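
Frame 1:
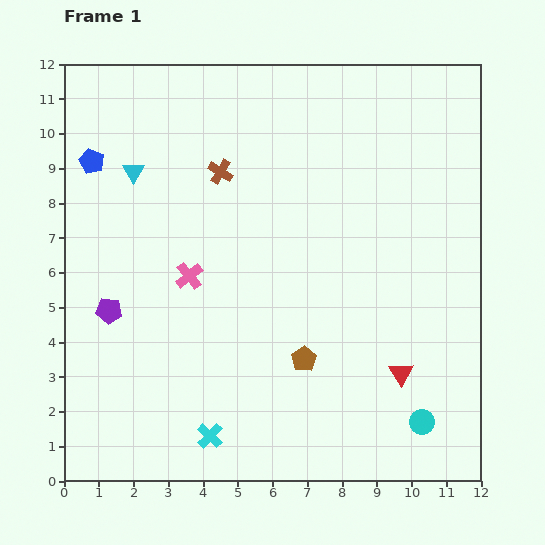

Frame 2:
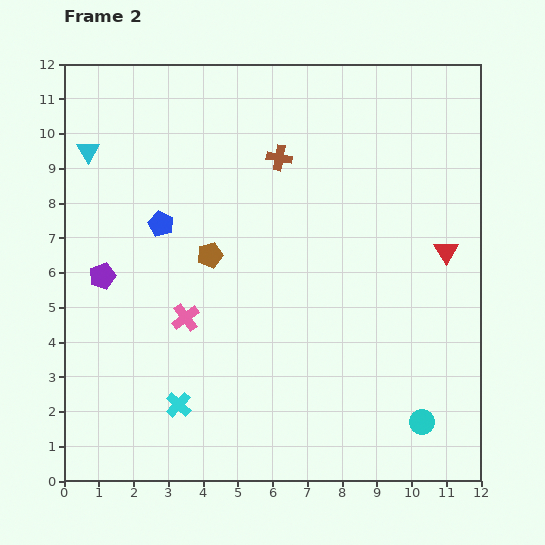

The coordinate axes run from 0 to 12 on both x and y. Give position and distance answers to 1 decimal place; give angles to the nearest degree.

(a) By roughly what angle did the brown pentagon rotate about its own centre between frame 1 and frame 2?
19° clockwise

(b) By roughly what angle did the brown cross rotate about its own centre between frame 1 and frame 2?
21° counter-clockwise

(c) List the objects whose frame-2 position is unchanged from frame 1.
the cyan circle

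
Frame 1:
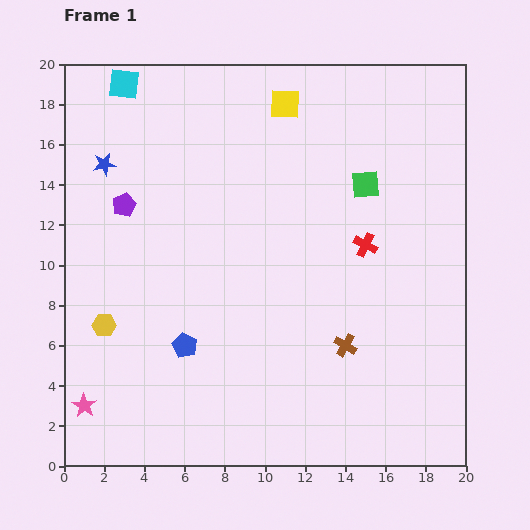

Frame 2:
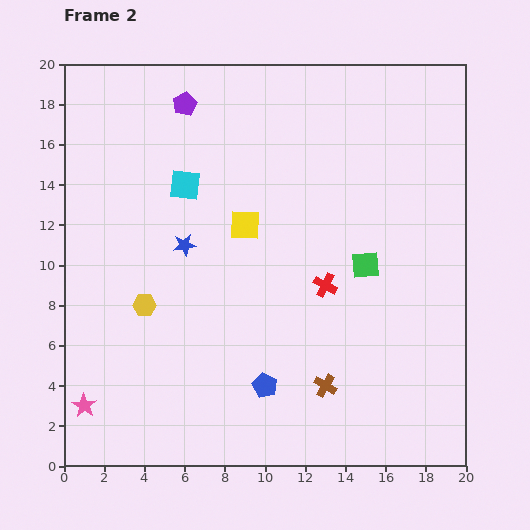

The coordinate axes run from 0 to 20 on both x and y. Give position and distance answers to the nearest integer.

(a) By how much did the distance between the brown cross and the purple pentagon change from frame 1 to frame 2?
+3

Distance in frame 1: 13. Distance in frame 2: 16.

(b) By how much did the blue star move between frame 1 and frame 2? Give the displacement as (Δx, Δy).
(4, -4)

The blue star was at (2, 15) in frame 1 and (6, 11) in frame 2.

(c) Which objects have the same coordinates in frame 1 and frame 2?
the pink star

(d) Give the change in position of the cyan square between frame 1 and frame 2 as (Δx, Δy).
(3, -5)

The cyan square was at (3, 19) in frame 1 and (6, 14) in frame 2.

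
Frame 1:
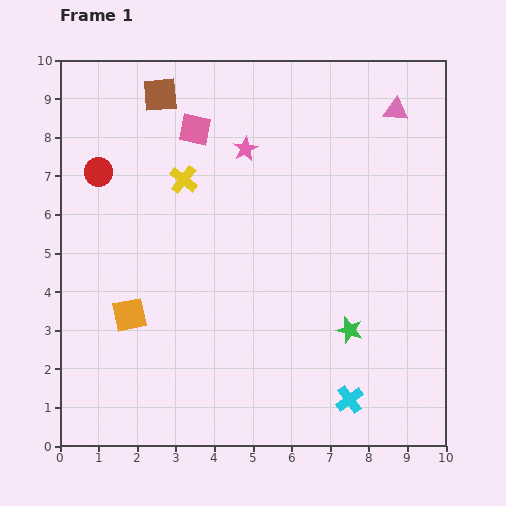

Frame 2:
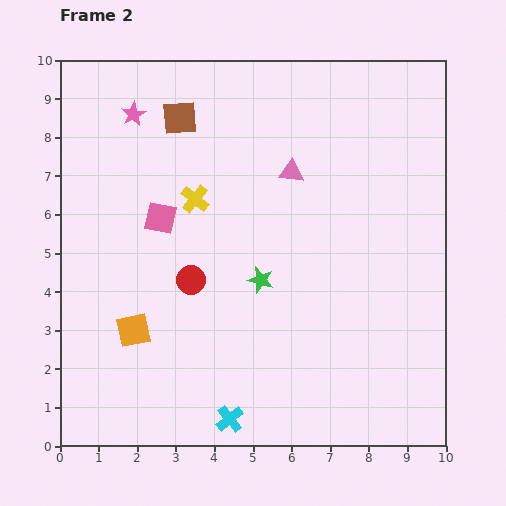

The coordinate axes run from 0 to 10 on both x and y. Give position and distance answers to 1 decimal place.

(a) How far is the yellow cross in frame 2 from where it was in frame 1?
0.6

The yellow cross moved from (3.2, 6.9) to (3.5, 6.4), a distance of √(0.3² + 0.5²) ≈ 0.6.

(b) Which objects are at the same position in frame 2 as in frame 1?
none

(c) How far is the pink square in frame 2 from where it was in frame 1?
2.5

The pink square moved from (3.5, 8.2) to (2.6, 5.9), a distance of √(0.9² + 2.3²) ≈ 2.5.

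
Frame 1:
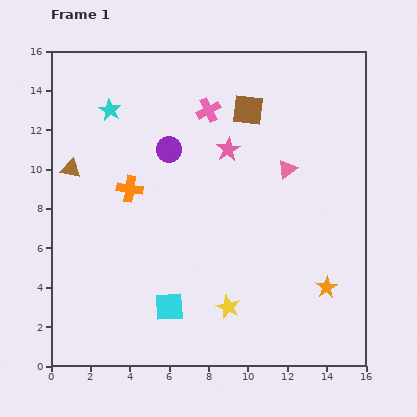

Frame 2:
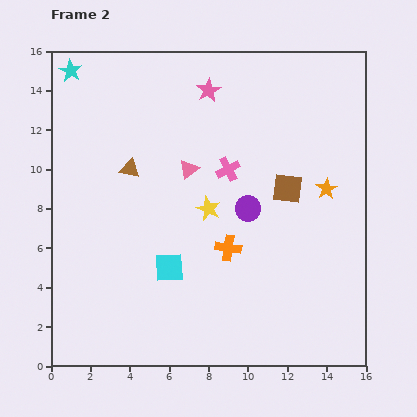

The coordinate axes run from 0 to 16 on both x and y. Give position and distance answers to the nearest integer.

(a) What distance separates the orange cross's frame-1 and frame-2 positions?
6

The orange cross moved from (4, 9) to (9, 6), a distance of √(5² + 3²) ≈ 6.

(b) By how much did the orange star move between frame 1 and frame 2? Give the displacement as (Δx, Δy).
(0, 5)

The orange star was at (14, 4) in frame 1 and (14, 9) in frame 2.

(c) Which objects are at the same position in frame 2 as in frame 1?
none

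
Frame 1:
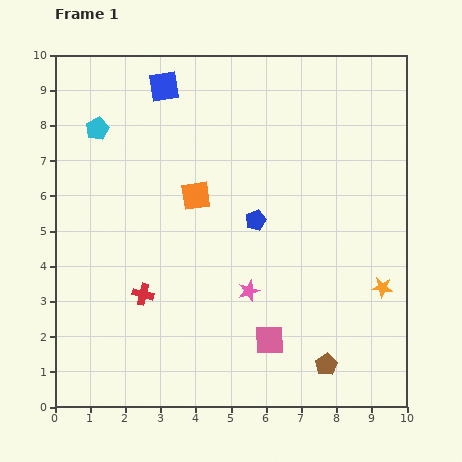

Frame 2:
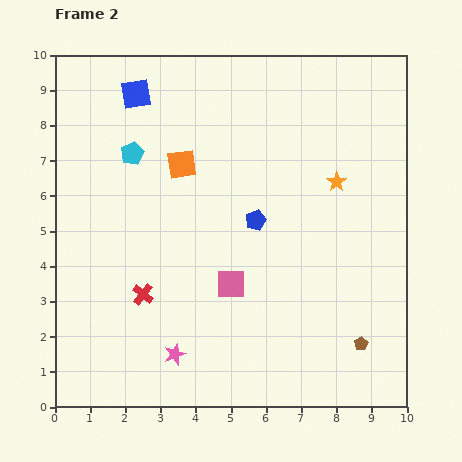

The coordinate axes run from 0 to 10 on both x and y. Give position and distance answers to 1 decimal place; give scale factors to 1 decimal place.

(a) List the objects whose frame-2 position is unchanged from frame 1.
the blue pentagon, the red cross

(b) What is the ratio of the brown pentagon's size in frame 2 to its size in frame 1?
0.6×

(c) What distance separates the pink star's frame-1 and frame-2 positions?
2.8

The pink star moved from (5.5, 3.3) to (3.4, 1.5), a distance of √(2.1² + 1.8²) ≈ 2.8.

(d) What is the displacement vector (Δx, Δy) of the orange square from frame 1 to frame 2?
(-0.4, 0.9)

The orange square was at (4.0, 6.0) in frame 1 and (3.6, 6.9) in frame 2.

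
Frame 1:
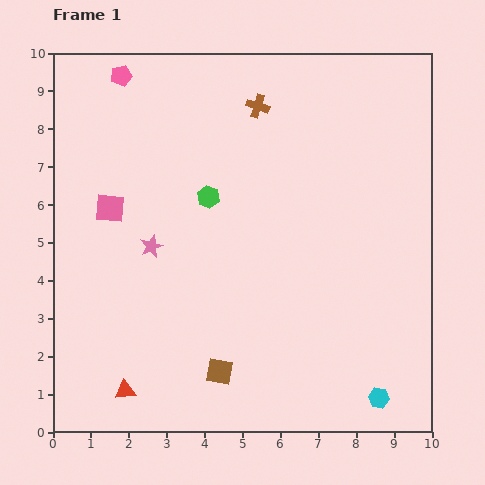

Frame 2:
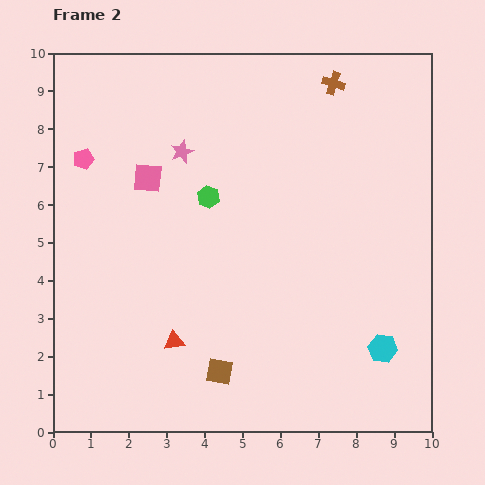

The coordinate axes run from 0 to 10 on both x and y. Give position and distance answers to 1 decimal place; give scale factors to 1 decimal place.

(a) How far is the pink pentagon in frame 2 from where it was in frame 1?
2.4

The pink pentagon moved from (1.8, 9.4) to (0.8, 7.2), a distance of √(1.0² + 2.2²) ≈ 2.4.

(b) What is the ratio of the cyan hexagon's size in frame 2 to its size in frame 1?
1.4×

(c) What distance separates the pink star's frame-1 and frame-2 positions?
2.6

The pink star moved from (2.6, 4.9) to (3.4, 7.4), a distance of √(0.8² + 2.5²) ≈ 2.6.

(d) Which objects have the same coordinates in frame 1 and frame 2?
the brown square, the green hexagon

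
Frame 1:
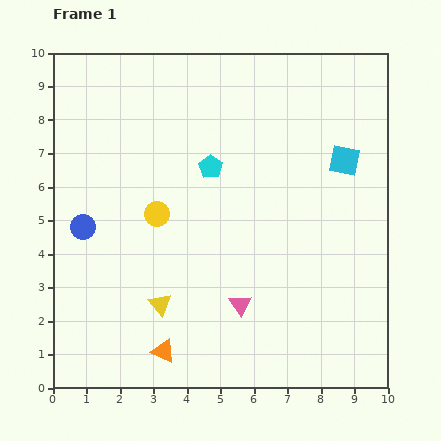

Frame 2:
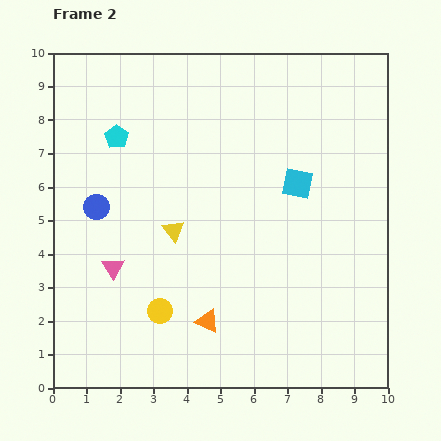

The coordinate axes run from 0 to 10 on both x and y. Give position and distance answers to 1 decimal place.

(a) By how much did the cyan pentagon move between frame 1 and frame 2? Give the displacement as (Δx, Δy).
(-2.8, 0.9)

The cyan pentagon was at (4.7, 6.6) in frame 1 and (1.9, 7.5) in frame 2.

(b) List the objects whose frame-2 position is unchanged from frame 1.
none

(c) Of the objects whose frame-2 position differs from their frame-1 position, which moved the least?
the blue circle

(moved 0.7)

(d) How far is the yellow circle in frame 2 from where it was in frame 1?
2.9

The yellow circle moved from (3.1, 5.2) to (3.2, 2.3), a distance of √(0.1² + 2.9²) ≈ 2.9.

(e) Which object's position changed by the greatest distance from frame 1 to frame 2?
the pink triangle

(moved 4.0; next 2.9)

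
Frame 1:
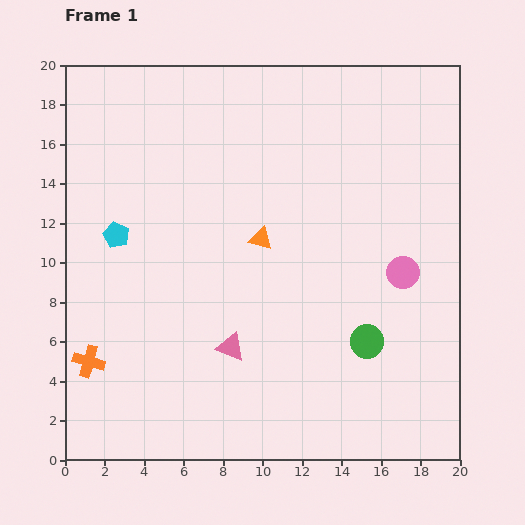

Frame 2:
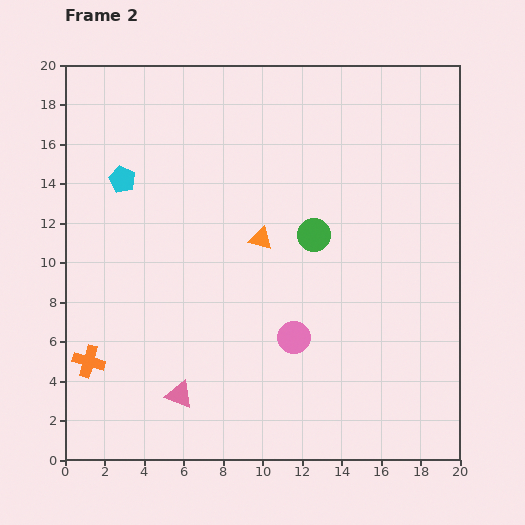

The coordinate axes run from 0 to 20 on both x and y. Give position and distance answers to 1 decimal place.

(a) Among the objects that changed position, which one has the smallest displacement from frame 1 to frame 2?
the cyan pentagon

(moved 2.8)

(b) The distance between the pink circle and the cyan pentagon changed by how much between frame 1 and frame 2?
-2.8

Distance in frame 1: 14.6. Distance in frame 2: 11.8.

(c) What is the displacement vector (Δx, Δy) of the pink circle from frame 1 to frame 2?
(-5.5, -3.3)

The pink circle was at (17.1, 9.5) in frame 1 and (11.6, 6.2) in frame 2.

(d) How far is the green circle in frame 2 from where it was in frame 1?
6.0

The green circle moved from (15.3, 6.0) to (12.6, 11.4), a distance of √(2.7² + 5.4²) ≈ 6.0.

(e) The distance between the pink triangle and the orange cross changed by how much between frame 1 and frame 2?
-2.3

Distance in frame 1: 7.2. Distance in frame 2: 4.9.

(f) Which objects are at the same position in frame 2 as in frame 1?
the orange cross, the orange triangle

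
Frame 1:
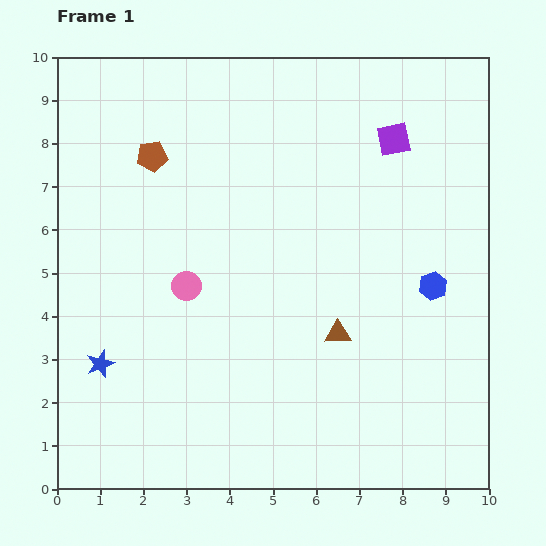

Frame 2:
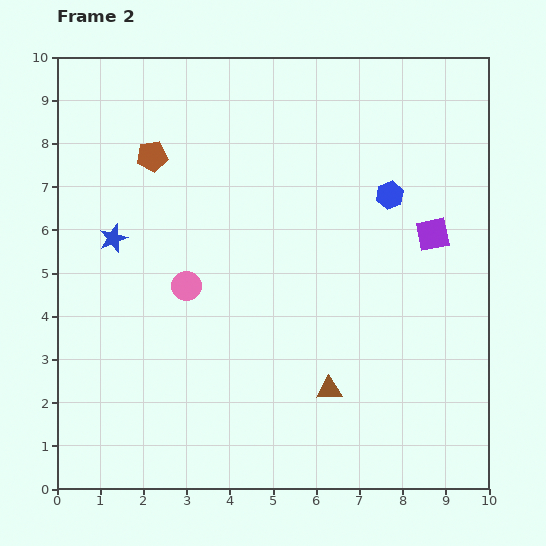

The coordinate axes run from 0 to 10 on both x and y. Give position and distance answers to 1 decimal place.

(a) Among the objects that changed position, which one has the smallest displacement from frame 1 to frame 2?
the brown triangle

(moved 1.3)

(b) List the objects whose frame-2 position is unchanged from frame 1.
the brown pentagon, the pink circle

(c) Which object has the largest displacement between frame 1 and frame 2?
the blue star

(moved 2.9; next 2.4)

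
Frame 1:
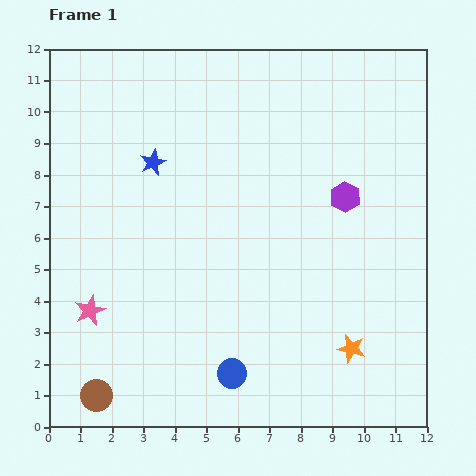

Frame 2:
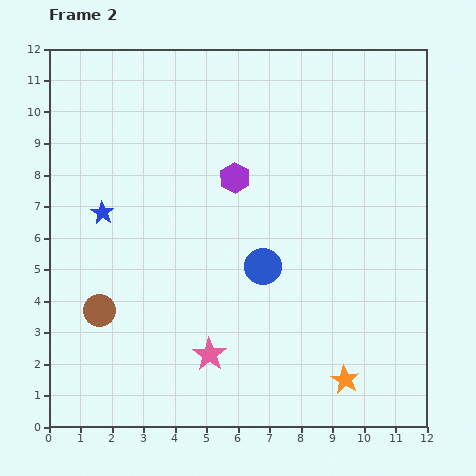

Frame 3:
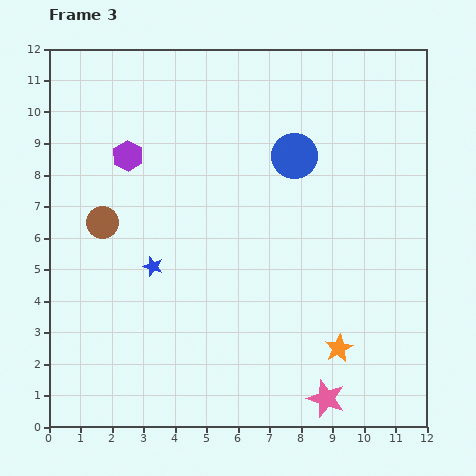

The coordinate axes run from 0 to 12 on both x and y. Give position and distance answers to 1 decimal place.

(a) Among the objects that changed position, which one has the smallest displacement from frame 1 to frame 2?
the orange star

(moved 1.0)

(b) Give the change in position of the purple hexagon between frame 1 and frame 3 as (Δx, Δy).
(-6.9, 1.3)

The purple hexagon was at (9.4, 7.3) in frame 1 and (2.5, 8.6) in frame 3.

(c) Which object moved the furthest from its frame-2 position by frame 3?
the pink star

(moved 4.0; next 3.6)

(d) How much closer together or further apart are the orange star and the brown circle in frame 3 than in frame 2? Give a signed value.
+0.4

Distance in frame 2: 8.1. Distance in frame 3: 8.5.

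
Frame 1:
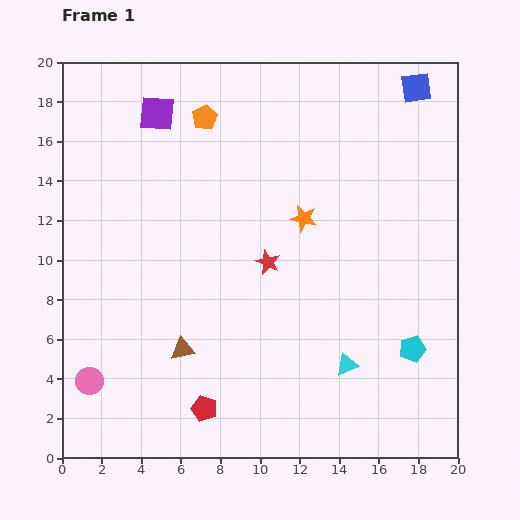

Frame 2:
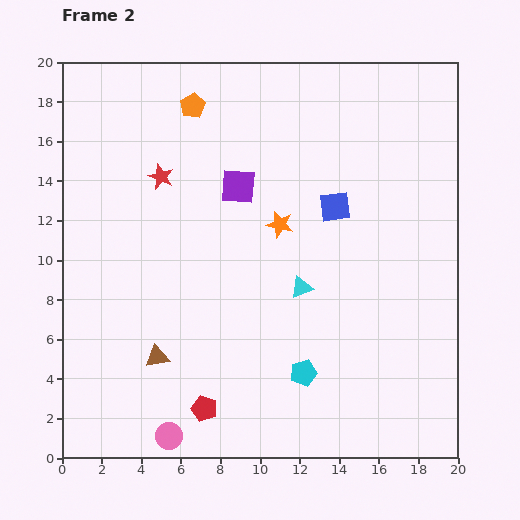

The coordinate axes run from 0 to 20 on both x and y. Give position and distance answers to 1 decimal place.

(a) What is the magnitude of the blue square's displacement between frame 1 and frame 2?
7.3

The blue square moved from (17.9, 18.7) to (13.8, 12.7), a distance of √(4.1² + 6.0²) ≈ 7.3.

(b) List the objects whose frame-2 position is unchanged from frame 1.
the red pentagon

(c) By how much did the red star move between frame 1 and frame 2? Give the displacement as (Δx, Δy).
(-5.4, 4.3)

The red star was at (10.4, 9.9) in frame 1 and (5.0, 14.2) in frame 2.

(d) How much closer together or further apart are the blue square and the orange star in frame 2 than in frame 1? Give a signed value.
-5.8

Distance in frame 1: 8.7. Distance in frame 2: 2.9.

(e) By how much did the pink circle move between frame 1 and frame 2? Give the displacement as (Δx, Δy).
(4.0, -2.8)

The pink circle was at (1.4, 3.9) in frame 1 and (5.4, 1.1) in frame 2.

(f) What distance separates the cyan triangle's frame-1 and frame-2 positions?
4.5

The cyan triangle moved from (14.4, 4.7) to (12.1, 8.6), a distance of √(2.3² + 3.9²) ≈ 4.5.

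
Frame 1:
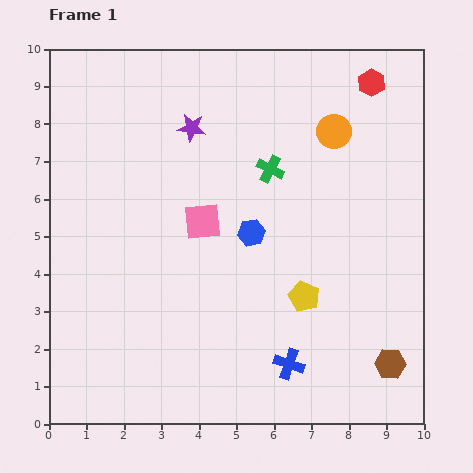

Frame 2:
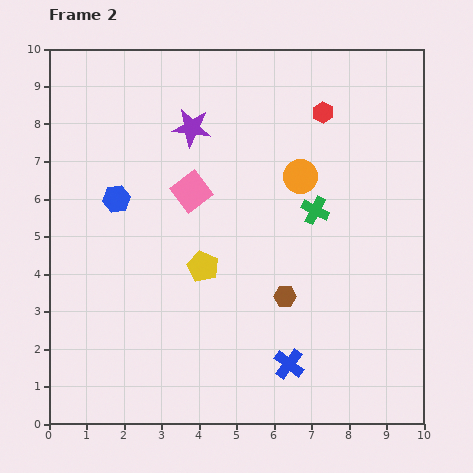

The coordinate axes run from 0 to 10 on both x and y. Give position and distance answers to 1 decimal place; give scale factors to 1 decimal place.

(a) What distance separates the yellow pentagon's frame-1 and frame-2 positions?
2.8

The yellow pentagon moved from (6.8, 3.4) to (4.1, 4.2), a distance of √(2.7² + 0.8²) ≈ 2.8.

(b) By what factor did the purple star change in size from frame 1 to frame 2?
1.4×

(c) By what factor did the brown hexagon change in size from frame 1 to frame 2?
0.7×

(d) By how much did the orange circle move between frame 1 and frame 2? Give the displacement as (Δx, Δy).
(-0.9, -1.2)

The orange circle was at (7.6, 7.8) in frame 1 and (6.7, 6.6) in frame 2.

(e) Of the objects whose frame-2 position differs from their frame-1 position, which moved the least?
the pink square

(moved 0.9)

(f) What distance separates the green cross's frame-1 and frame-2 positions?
1.6

The green cross moved from (5.9, 6.8) to (7.1, 5.7), a distance of √(1.2² + 1.1²) ≈ 1.6.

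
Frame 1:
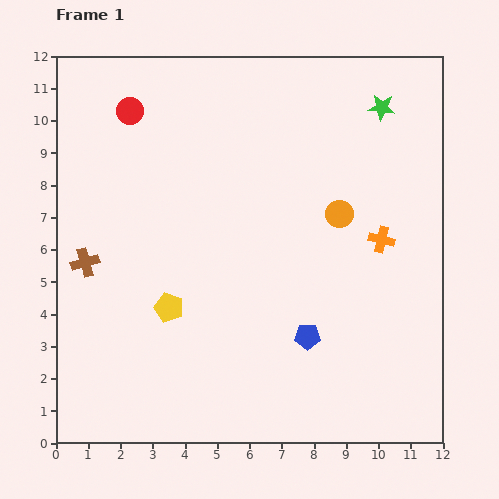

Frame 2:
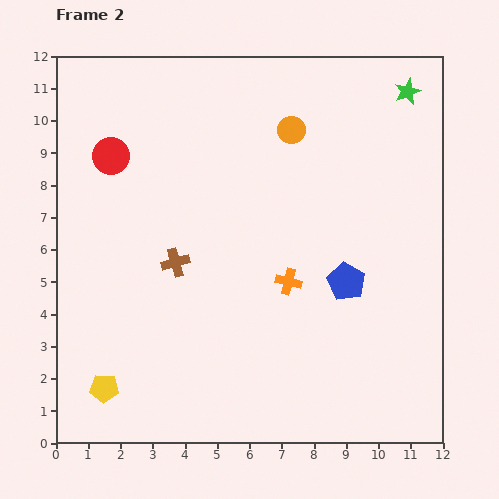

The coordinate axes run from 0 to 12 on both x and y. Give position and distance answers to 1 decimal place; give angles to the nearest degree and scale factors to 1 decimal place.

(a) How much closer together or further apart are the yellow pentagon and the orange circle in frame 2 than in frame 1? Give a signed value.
+3.9

Distance in frame 1: 6.0. Distance in frame 2: 9.9.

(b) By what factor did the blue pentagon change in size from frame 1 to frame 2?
1.5×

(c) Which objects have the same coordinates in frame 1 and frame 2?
none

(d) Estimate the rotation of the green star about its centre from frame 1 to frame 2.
28° counter-clockwise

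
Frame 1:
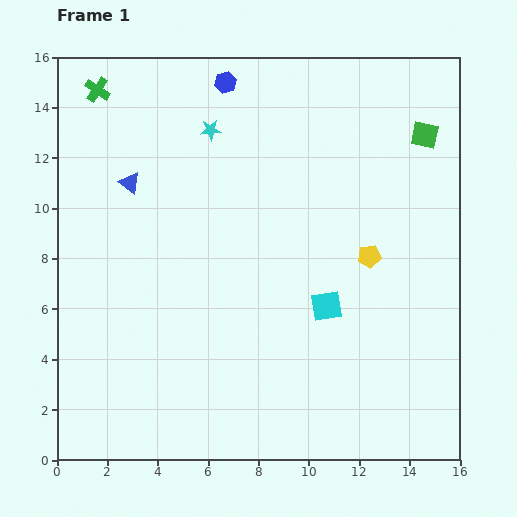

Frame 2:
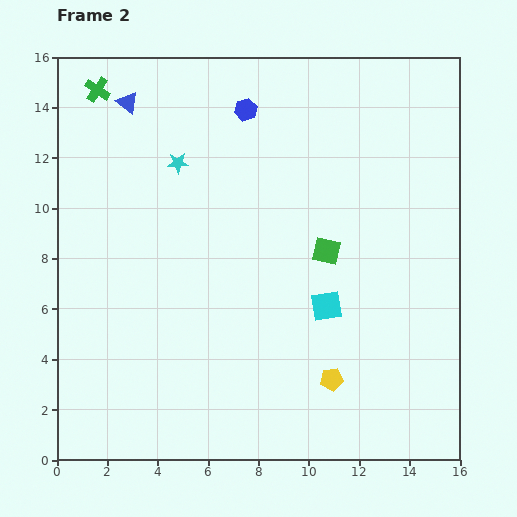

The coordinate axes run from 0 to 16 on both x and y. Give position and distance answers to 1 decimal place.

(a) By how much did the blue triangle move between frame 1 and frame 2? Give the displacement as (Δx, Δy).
(-0.1, 3.2)

The blue triangle was at (2.9, 11.0) in frame 1 and (2.8, 14.2) in frame 2.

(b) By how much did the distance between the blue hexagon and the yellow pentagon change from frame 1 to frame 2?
+2.3

Distance in frame 1: 8.9. Distance in frame 2: 11.2.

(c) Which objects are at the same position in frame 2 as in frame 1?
the cyan square, the green cross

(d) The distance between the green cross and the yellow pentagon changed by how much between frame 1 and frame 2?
+2.1

Distance in frame 1: 12.7. Distance in frame 2: 14.8.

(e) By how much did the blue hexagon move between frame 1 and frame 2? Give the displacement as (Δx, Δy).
(0.8, -1.1)

The blue hexagon was at (6.7, 15.0) in frame 1 and (7.5, 13.9) in frame 2.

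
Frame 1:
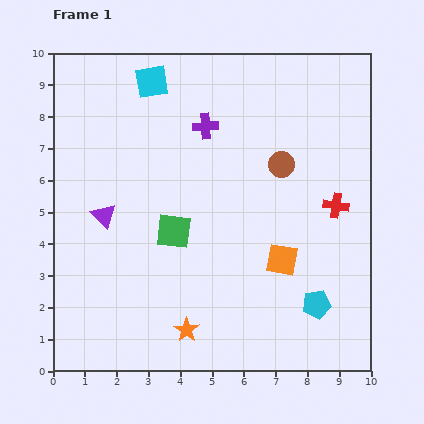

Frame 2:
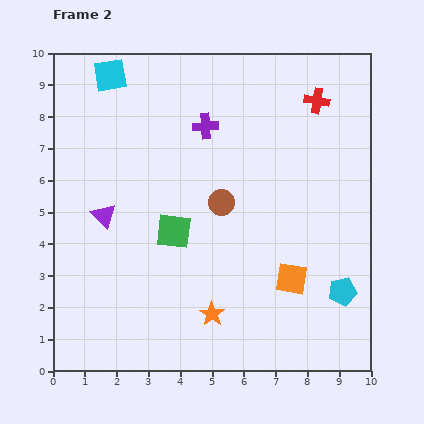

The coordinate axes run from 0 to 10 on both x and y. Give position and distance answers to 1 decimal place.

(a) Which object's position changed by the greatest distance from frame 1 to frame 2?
the red cross

(moved 3.4; next 2.2)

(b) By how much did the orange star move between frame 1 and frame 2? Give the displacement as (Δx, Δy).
(0.8, 0.5)

The orange star was at (4.2, 1.3) in frame 1 and (5.0, 1.8) in frame 2.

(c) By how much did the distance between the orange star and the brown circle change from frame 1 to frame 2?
-2.5

Distance in frame 1: 6.0. Distance in frame 2: 3.5.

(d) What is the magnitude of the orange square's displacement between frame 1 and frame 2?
0.7

The orange square moved from (7.2, 3.5) to (7.5, 2.9), a distance of √(0.3² + 0.6²) ≈ 0.7.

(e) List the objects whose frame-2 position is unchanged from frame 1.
the purple cross, the purple triangle, the green square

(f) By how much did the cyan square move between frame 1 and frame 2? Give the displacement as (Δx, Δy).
(-1.3, 0.2)

The cyan square was at (3.1, 9.1) in frame 1 and (1.8, 9.3) in frame 2.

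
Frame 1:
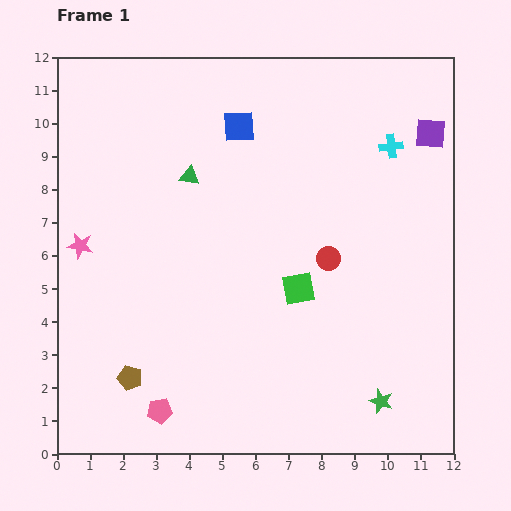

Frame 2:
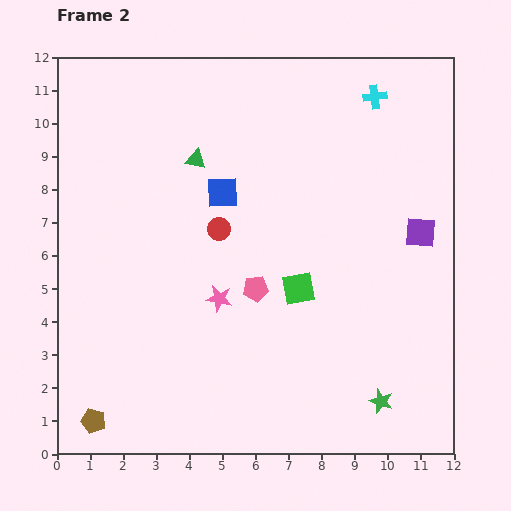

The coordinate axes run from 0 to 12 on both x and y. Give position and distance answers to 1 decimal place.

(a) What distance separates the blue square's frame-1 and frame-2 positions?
2.1

The blue square moved from (5.5, 9.9) to (5.0, 7.9), a distance of √(0.5² + 2.0²) ≈ 2.1.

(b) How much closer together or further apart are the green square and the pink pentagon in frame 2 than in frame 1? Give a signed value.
-4.3

Distance in frame 1: 5.6. Distance in frame 2: 1.3.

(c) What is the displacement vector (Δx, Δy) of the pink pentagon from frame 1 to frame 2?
(2.9, 3.7)

The pink pentagon was at (3.1, 1.3) in frame 1 and (6.0, 5.0) in frame 2.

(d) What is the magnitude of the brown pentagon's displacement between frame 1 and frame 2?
1.7

The brown pentagon moved from (2.2, 2.3) to (1.1, 1.0), a distance of √(1.1² + 1.3²) ≈ 1.7.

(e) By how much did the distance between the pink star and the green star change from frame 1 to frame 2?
-4.4

Distance in frame 1: 10.2. Distance in frame 2: 5.8.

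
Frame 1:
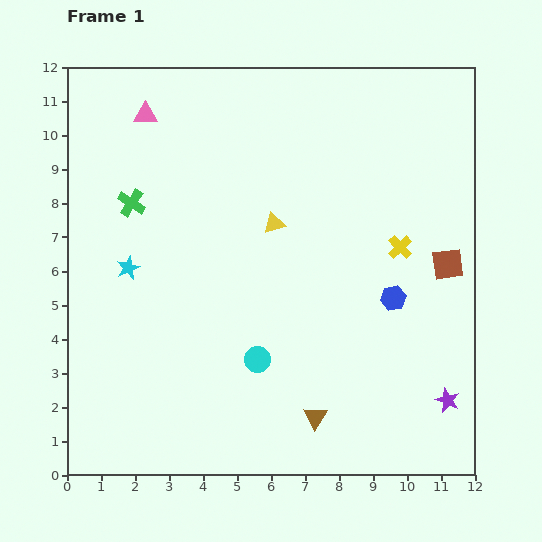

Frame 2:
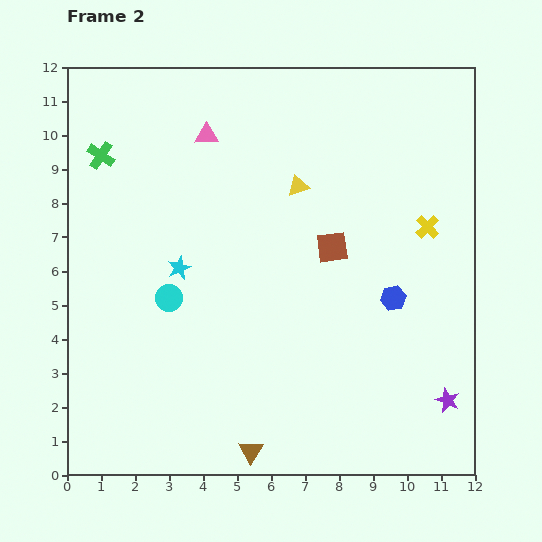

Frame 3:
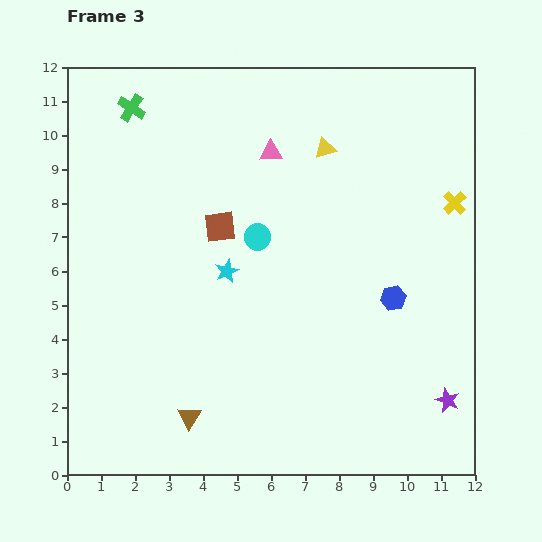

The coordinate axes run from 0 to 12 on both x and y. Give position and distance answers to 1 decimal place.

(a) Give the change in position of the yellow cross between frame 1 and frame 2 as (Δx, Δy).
(0.8, 0.6)

The yellow cross was at (9.8, 6.7) in frame 1 and (10.6, 7.3) in frame 2.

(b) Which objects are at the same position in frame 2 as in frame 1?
the blue hexagon, the purple star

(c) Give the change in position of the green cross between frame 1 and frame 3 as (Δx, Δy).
(0.0, 2.8)

The green cross was at (1.9, 8.0) in frame 1 and (1.9, 10.8) in frame 3.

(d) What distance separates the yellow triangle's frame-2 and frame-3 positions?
1.4

The yellow triangle moved from (6.8, 8.5) to (7.6, 9.6), a distance of √(0.8² + 1.1²) ≈ 1.4.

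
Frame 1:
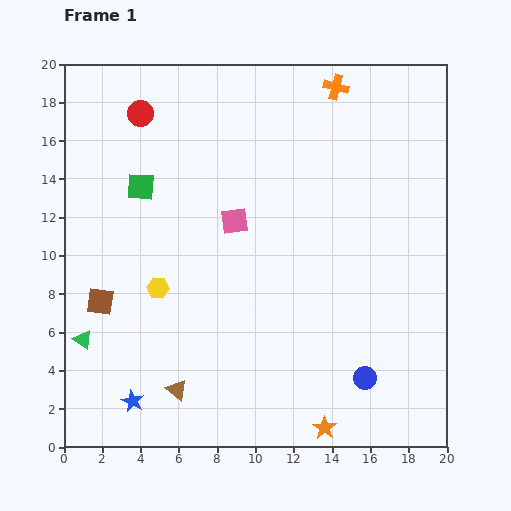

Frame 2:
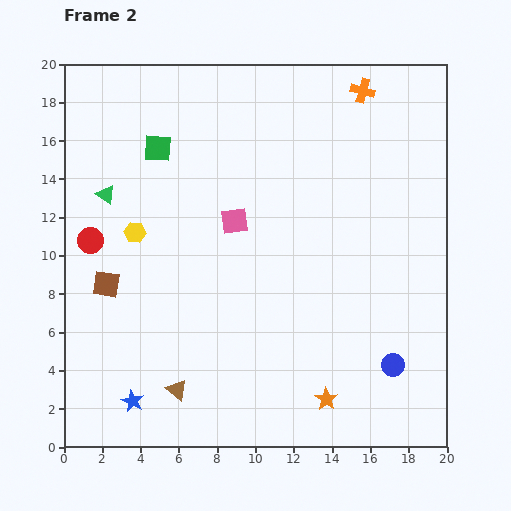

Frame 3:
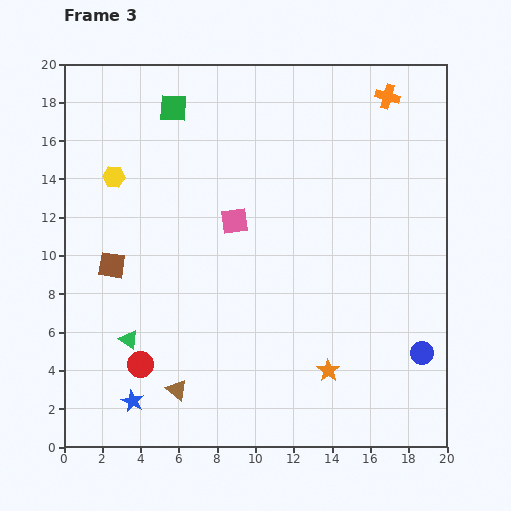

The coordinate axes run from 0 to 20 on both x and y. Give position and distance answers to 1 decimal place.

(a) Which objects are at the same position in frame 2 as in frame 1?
the blue star, the brown triangle, the pink square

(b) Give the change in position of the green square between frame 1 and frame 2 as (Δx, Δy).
(0.9, 2.0)

The green square was at (4.0, 13.6) in frame 1 and (4.9, 15.6) in frame 2.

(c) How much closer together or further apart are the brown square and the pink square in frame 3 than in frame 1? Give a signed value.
-1.4

Distance in frame 1: 8.2. Distance in frame 3: 6.8.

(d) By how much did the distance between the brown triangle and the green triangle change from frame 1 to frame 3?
-1.9

Distance in frame 1: 5.5. Distance in frame 3: 3.6.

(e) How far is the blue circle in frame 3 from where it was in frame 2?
1.6

The blue circle moved from (17.2, 4.3) to (18.7, 4.9), a distance of √(1.5² + 0.6²) ≈ 1.6.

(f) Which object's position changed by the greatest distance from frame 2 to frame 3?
the green triangle

(moved 7.7; next 7.0)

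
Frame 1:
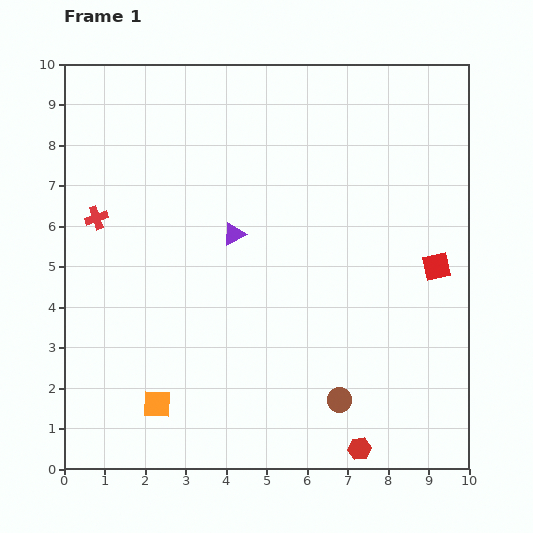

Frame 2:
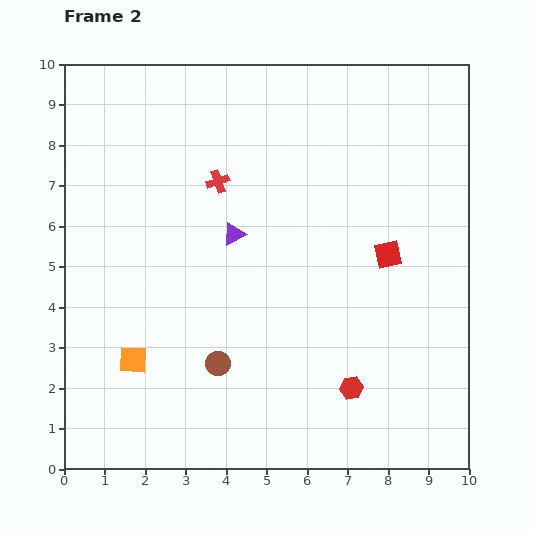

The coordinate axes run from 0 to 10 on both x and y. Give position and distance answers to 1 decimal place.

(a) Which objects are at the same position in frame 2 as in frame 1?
the purple triangle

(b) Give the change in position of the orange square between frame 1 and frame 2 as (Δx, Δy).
(-0.6, 1.1)

The orange square was at (2.3, 1.6) in frame 1 and (1.7, 2.7) in frame 2.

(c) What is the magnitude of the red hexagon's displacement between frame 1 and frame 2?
1.5

The red hexagon moved from (7.3, 0.5) to (7.1, 2.0), a distance of √(0.2² + 1.5²) ≈ 1.5.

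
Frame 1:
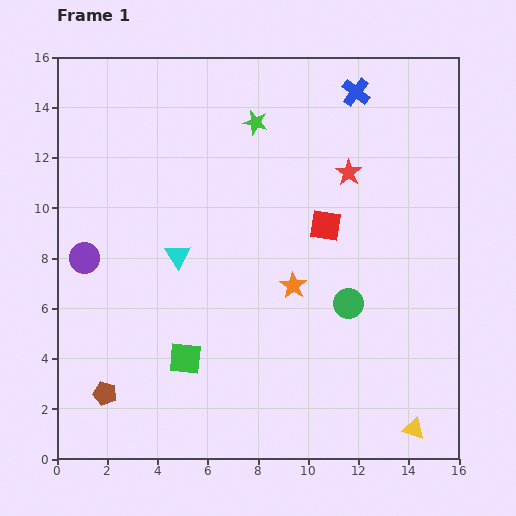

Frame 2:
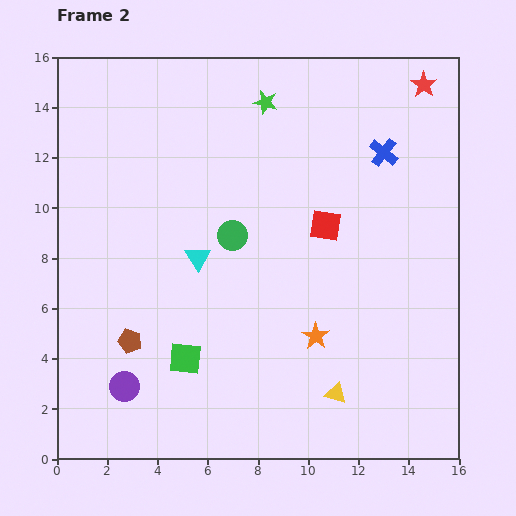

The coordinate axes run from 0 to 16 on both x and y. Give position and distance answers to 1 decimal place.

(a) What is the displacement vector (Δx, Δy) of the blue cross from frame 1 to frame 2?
(1.1, -2.4)

The blue cross was at (11.9, 14.6) in frame 1 and (13.0, 12.2) in frame 2.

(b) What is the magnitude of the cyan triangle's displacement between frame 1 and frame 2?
0.8

The cyan triangle moved from (4.8, 8.1) to (5.6, 8.0), a distance of √(0.8² + 0.1²) ≈ 0.8.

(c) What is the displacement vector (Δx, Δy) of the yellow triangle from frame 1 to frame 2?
(-3.1, 1.4)

The yellow triangle was at (14.2, 1.2) in frame 1 and (11.1, 2.6) in frame 2.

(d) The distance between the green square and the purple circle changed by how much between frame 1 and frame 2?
-3.1

Distance in frame 1: 5.7. Distance in frame 2: 2.6.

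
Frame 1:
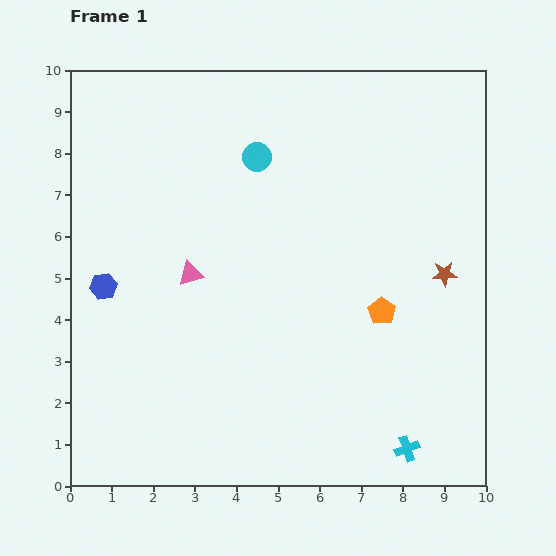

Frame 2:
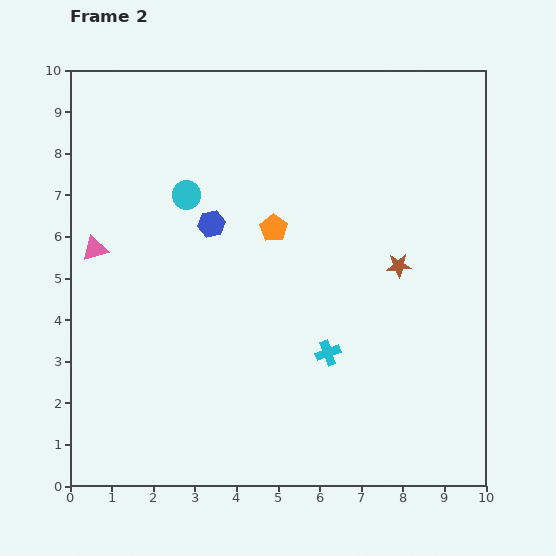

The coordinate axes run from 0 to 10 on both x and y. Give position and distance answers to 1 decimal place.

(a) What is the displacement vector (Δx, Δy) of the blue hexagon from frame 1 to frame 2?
(2.6, 1.5)

The blue hexagon was at (0.8, 4.8) in frame 1 and (3.4, 6.3) in frame 2.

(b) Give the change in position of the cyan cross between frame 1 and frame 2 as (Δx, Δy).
(-1.9, 2.3)

The cyan cross was at (8.1, 0.9) in frame 1 and (6.2, 3.2) in frame 2.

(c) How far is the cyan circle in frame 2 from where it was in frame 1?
1.9

The cyan circle moved from (4.5, 7.9) to (2.8, 7.0), a distance of √(1.7² + 0.9²) ≈ 1.9.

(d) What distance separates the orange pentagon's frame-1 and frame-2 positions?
3.3

The orange pentagon moved from (7.5, 4.2) to (4.9, 6.2), a distance of √(2.6² + 2.0²) ≈ 3.3.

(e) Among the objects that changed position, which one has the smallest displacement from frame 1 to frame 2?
the brown star

(moved 1.1)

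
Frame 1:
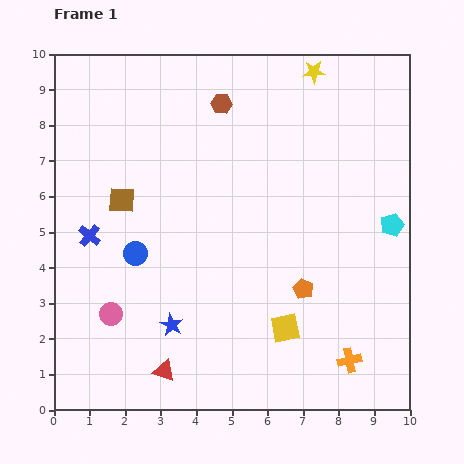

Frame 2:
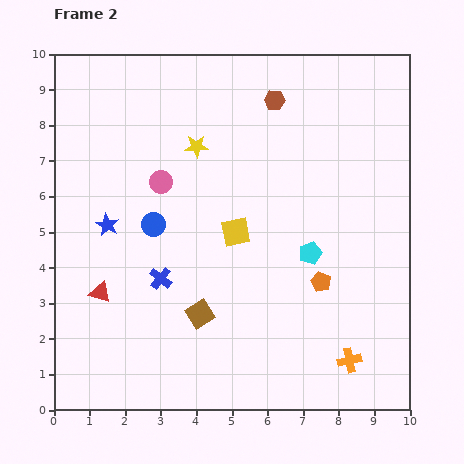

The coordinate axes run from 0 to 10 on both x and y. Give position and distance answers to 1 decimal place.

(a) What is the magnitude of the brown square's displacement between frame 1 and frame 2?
3.9

The brown square moved from (1.9, 5.9) to (4.1, 2.7), a distance of √(2.2² + 3.2²) ≈ 3.9.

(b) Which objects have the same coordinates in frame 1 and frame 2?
the orange cross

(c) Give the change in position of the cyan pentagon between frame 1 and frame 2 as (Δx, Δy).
(-2.3, -0.8)

The cyan pentagon was at (9.5, 5.2) in frame 1 and (7.2, 4.4) in frame 2.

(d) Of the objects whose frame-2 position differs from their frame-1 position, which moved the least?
the orange pentagon

(moved 0.5)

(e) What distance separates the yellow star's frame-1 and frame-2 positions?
3.9

The yellow star moved from (7.3, 9.5) to (4.0, 7.4), a distance of √(3.3² + 2.1²) ≈ 3.9.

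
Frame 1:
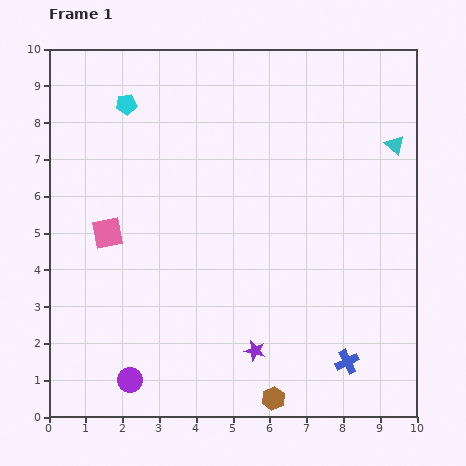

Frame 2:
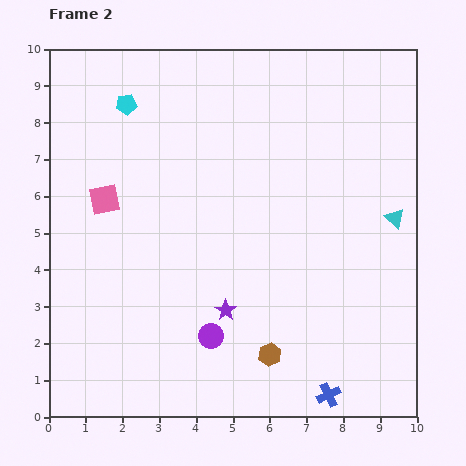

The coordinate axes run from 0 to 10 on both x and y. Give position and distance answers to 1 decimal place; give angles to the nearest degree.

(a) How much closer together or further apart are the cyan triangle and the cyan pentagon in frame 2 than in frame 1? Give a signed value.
+0.5

Distance in frame 1: 7.4. Distance in frame 2: 7.9.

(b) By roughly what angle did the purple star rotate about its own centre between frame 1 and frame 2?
20° clockwise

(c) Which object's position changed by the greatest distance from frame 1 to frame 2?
the purple circle

(moved 2.5; next 2.0)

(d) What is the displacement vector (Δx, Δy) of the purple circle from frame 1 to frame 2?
(2.2, 1.2)

The purple circle was at (2.2, 1.0) in frame 1 and (4.4, 2.2) in frame 2.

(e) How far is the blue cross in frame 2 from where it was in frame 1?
1.0

The blue cross moved from (8.1, 1.5) to (7.6, 0.6), a distance of √(0.5² + 0.9²) ≈ 1.0.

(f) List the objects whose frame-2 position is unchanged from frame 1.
the cyan pentagon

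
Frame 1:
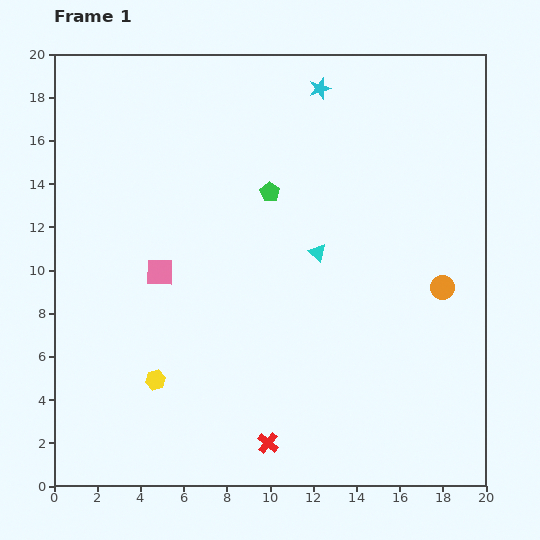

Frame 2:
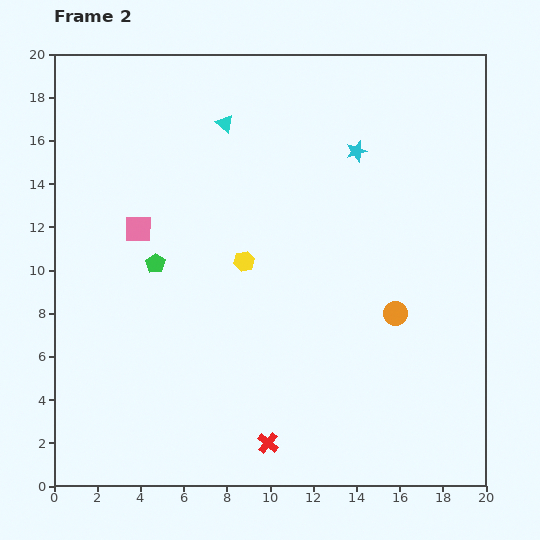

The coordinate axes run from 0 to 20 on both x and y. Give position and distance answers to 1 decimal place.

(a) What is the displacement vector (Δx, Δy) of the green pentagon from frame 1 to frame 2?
(-5.3, -3.3)

The green pentagon was at (10.0, 13.6) in frame 1 and (4.7, 10.3) in frame 2.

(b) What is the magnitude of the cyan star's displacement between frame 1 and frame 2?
3.4

The cyan star moved from (12.3, 18.4) to (14.0, 15.5), a distance of √(1.7² + 2.9²) ≈ 3.4.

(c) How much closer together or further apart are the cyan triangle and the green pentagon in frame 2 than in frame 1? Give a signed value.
+3.6

Distance in frame 1: 3.6. Distance in frame 2: 7.2.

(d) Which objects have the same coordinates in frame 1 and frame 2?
the red cross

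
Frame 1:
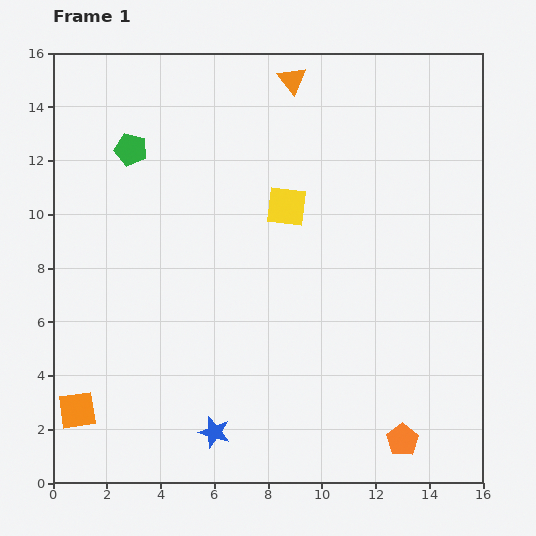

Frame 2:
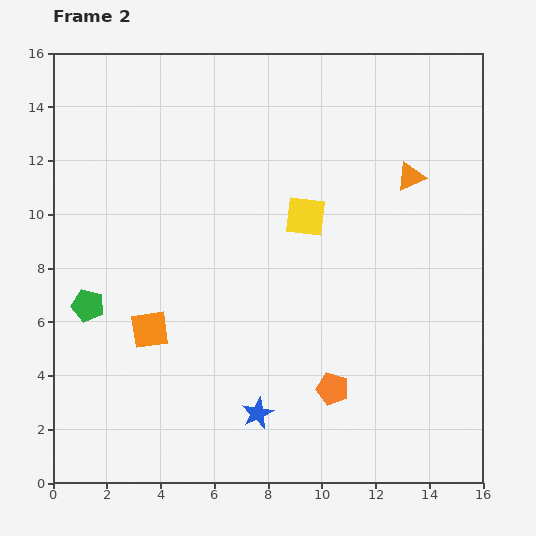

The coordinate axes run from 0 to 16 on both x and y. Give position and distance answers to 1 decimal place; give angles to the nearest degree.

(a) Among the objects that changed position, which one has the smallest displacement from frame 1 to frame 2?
the yellow square

(moved 0.8)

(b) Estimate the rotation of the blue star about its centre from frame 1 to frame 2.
30° clockwise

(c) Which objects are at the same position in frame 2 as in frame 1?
none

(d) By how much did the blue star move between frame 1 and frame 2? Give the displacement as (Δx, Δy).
(1.6, 0.7)

The blue star was at (6.0, 1.9) in frame 1 and (7.6, 2.6) in frame 2.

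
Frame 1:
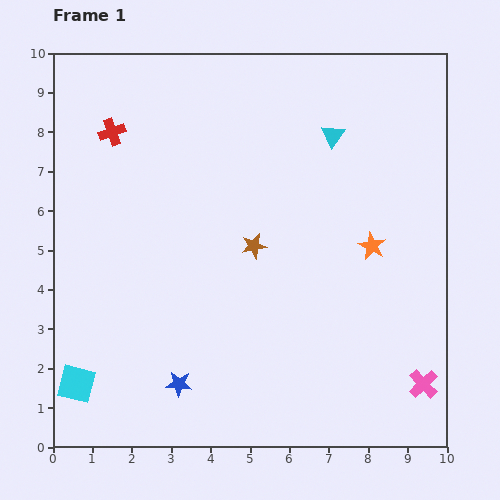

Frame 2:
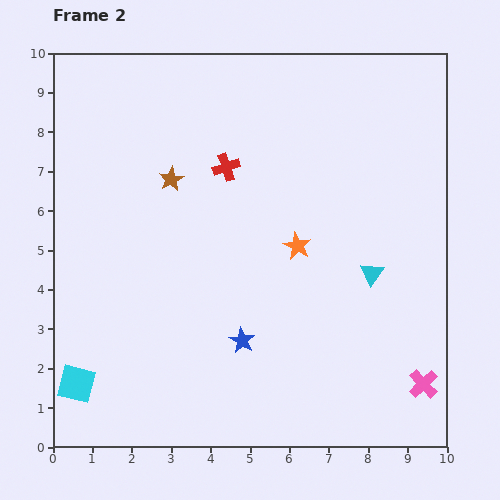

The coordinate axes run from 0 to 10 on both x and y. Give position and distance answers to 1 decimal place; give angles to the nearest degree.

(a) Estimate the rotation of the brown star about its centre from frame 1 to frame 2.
17° counter-clockwise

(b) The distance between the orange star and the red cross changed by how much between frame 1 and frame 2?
-4.5

Distance in frame 1: 7.2. Distance in frame 2: 2.7.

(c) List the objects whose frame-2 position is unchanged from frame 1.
the pink cross, the cyan square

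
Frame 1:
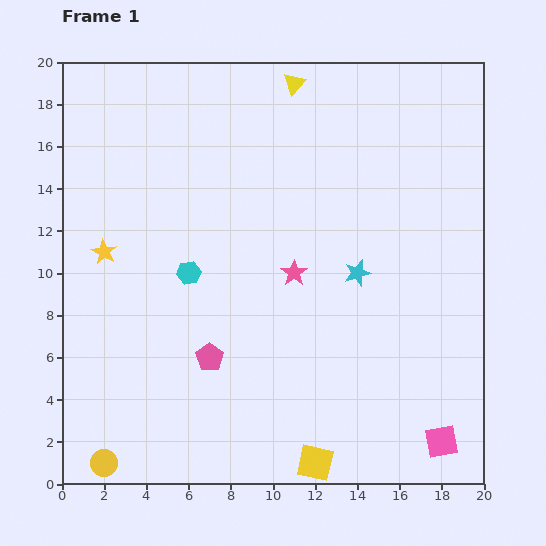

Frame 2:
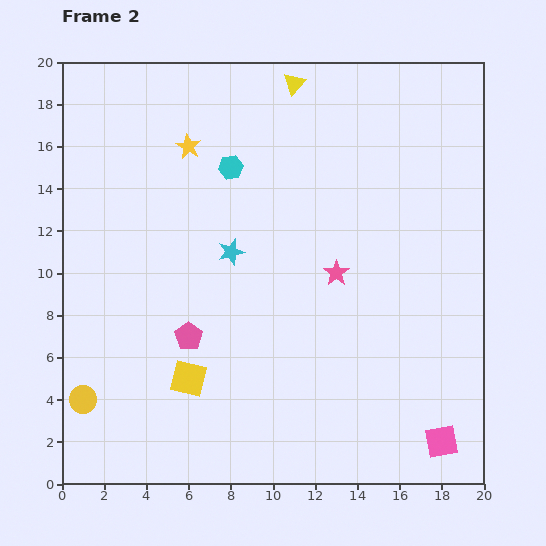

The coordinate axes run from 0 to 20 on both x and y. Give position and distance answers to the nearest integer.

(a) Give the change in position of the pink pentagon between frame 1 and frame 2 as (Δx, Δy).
(-1, 1)

The pink pentagon was at (7, 6) in frame 1 and (6, 7) in frame 2.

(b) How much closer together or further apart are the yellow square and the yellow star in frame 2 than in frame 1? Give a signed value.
-3

Distance in frame 1: 14. Distance in frame 2: 11.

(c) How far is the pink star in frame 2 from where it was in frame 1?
2

The pink star moved from (11, 10) to (13, 10), a distance of √(2² + 0²) ≈ 2.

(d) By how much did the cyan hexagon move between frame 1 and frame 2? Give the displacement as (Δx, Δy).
(2, 5)

The cyan hexagon was at (6, 10) in frame 1 and (8, 15) in frame 2.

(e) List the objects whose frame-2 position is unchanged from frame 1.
the yellow triangle, the pink square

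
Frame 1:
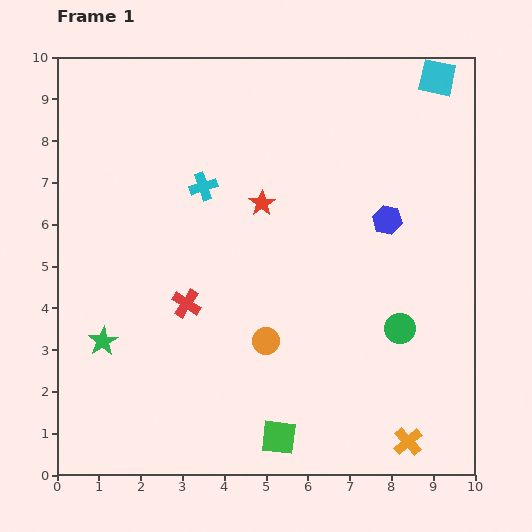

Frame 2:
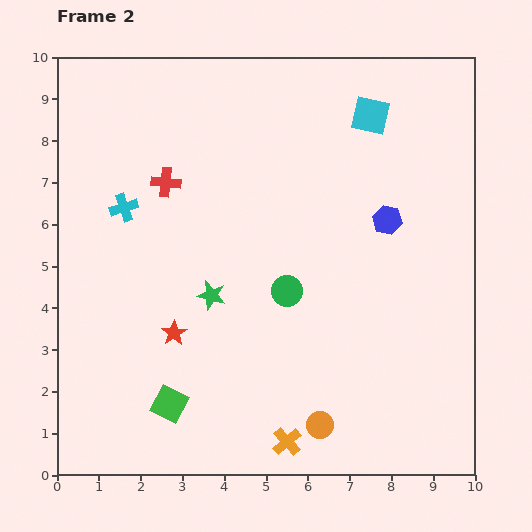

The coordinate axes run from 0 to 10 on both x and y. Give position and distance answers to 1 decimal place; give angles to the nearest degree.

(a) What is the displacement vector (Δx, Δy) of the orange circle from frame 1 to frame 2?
(1.3, -2.0)

The orange circle was at (5.0, 3.2) in frame 1 and (6.3, 1.2) in frame 2.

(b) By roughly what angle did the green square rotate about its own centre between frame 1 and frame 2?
20° clockwise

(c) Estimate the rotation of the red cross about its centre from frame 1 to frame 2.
28° counter-clockwise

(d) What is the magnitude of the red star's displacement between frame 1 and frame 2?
3.7

The red star moved from (4.9, 6.5) to (2.8, 3.4), a distance of √(2.1² + 3.1²) ≈ 3.7.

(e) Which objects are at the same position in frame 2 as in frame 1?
the blue hexagon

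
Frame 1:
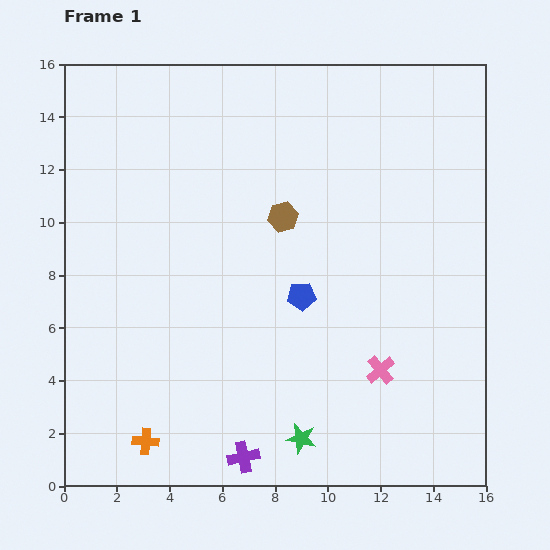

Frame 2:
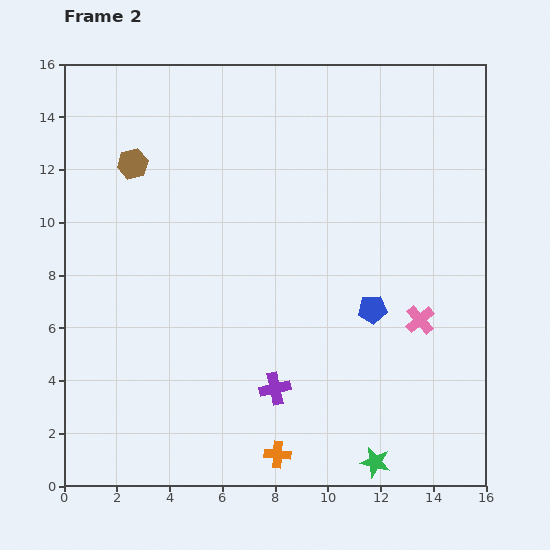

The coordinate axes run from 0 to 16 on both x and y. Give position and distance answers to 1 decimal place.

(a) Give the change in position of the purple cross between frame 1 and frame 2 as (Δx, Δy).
(1.2, 2.6)

The purple cross was at (6.8, 1.1) in frame 1 and (8.0, 3.7) in frame 2.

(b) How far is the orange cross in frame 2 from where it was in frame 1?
5.0

The orange cross moved from (3.1, 1.7) to (8.1, 1.2), a distance of √(5.0² + 0.5²) ≈ 5.0.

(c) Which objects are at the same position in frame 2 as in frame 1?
none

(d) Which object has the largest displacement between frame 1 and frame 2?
the brown hexagon

(moved 6.0; next 5.0)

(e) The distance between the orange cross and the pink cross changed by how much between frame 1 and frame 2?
-1.9

Distance in frame 1: 9.3. Distance in frame 2: 7.4.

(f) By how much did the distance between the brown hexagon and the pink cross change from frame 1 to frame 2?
+5.5

Distance in frame 1: 6.9. Distance in frame 2: 12.4.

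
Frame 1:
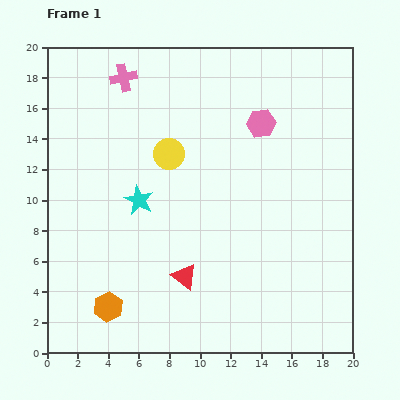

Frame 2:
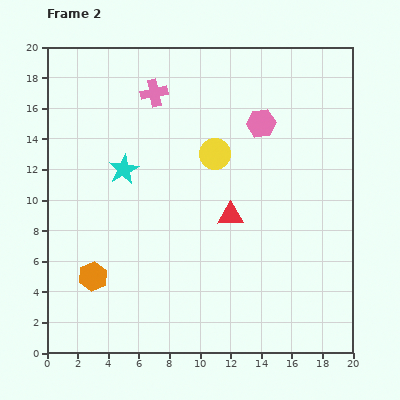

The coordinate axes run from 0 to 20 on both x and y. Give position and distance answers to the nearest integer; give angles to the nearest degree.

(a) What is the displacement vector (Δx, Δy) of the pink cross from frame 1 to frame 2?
(2, -1)

The pink cross was at (5, 18) in frame 1 and (7, 17) in frame 2.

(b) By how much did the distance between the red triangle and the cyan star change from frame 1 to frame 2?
+2

Distance in frame 1: 6. Distance in frame 2: 8.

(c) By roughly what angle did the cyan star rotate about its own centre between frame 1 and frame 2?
16° clockwise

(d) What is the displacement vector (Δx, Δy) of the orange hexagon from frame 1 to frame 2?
(-1, 2)

The orange hexagon was at (4, 3) in frame 1 and (3, 5) in frame 2.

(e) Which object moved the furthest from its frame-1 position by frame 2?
the red triangle

(moved 5; next 3)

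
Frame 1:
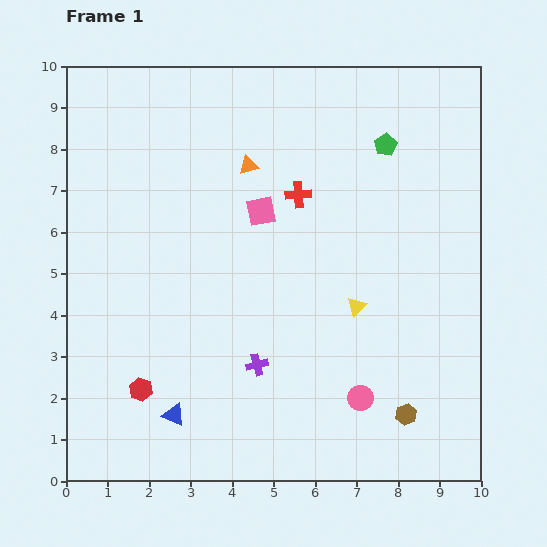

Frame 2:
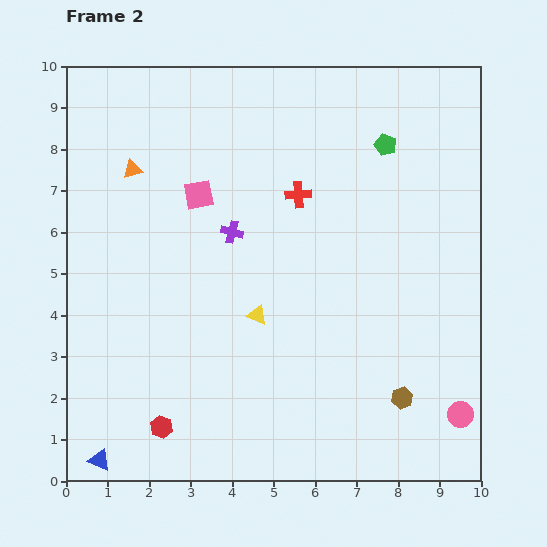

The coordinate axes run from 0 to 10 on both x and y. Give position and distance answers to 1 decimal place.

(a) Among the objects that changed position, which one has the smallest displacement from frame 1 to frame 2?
the brown hexagon

(moved 0.4)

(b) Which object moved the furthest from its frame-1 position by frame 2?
the purple cross

(moved 3.3; next 2.8)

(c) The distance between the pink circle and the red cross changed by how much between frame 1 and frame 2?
+1.5

Distance in frame 1: 5.1. Distance in frame 2: 6.6.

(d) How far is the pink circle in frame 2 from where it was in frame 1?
2.4

The pink circle moved from (7.1, 2.0) to (9.5, 1.6), a distance of √(2.4² + 0.4²) ≈ 2.4.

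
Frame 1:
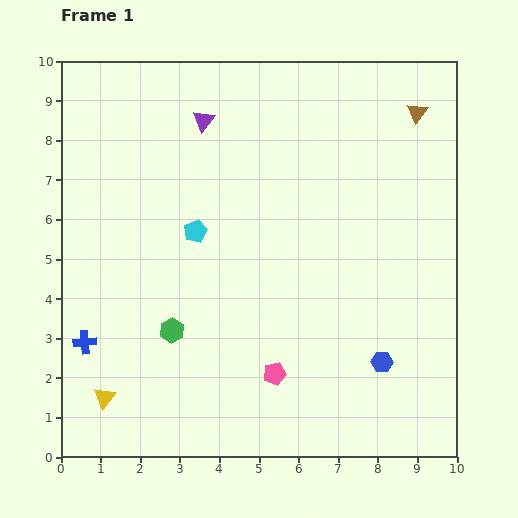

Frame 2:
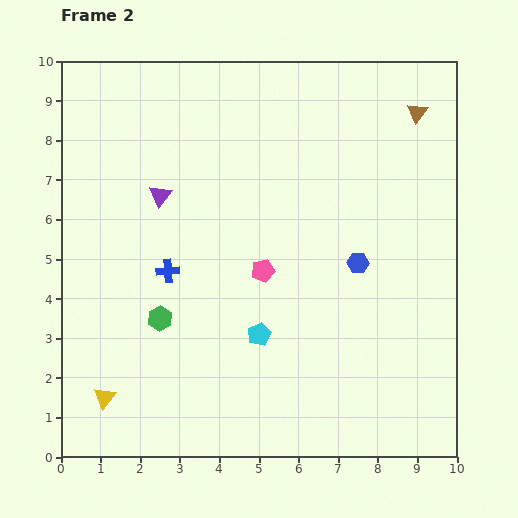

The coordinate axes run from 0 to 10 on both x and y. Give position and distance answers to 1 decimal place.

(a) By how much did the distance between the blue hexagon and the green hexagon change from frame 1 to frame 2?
-0.2

Distance in frame 1: 5.4. Distance in frame 2: 5.2.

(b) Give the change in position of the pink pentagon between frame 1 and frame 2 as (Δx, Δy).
(-0.3, 2.6)

The pink pentagon was at (5.4, 2.1) in frame 1 and (5.1, 4.7) in frame 2.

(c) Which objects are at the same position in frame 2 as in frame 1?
the brown triangle, the yellow triangle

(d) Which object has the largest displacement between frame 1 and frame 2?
the cyan pentagon

(moved 3.1; next 2.8)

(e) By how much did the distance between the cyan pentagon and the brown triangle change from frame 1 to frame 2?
+0.5

Distance in frame 1: 6.4. Distance in frame 2: 6.9.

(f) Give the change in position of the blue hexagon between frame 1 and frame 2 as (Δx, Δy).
(-0.6, 2.5)

The blue hexagon was at (8.1, 2.4) in frame 1 and (7.5, 4.9) in frame 2.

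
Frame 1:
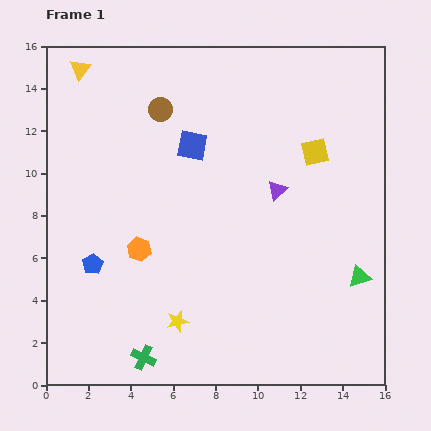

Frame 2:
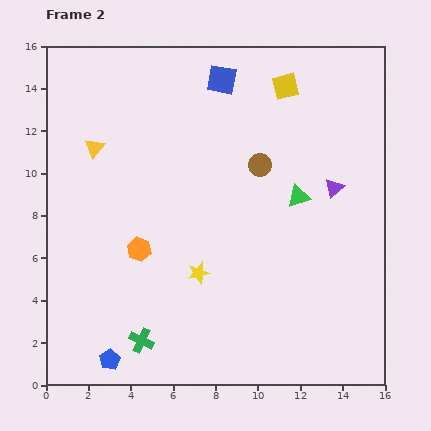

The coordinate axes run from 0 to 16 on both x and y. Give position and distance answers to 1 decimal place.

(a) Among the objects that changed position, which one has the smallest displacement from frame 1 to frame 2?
the green cross

(moved 0.8)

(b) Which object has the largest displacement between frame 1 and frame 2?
the brown circle

(moved 5.4; next 4.8)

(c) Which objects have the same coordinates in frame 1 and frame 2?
the orange hexagon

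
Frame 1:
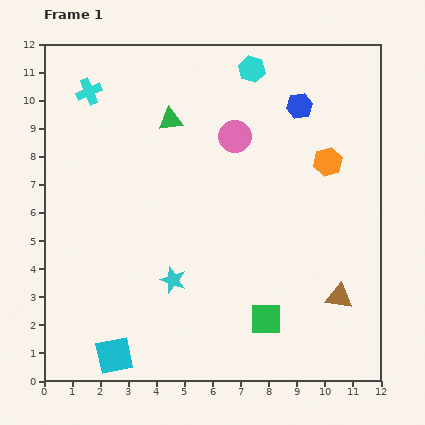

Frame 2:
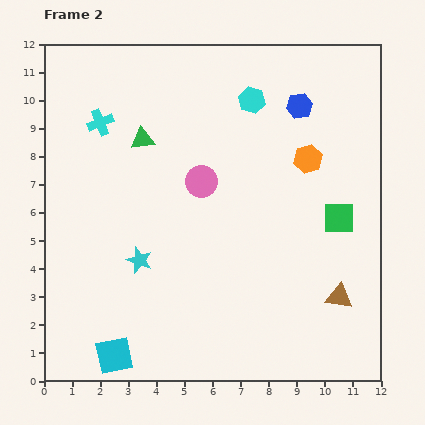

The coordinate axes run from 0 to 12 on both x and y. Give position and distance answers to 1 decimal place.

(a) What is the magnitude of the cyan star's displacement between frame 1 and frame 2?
1.4

The cyan star moved from (4.6, 3.6) to (3.4, 4.3), a distance of √(1.2² + 0.7²) ≈ 1.4.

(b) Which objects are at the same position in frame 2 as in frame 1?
the brown triangle, the cyan square, the blue hexagon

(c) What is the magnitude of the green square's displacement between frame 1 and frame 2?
4.4

The green square moved from (7.9, 2.2) to (10.5, 5.8), a distance of √(2.6² + 3.6²) ≈ 4.4.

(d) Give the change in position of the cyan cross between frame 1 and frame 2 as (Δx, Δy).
(0.4, -1.1)

The cyan cross was at (1.6, 10.3) in frame 1 and (2.0, 9.2) in frame 2.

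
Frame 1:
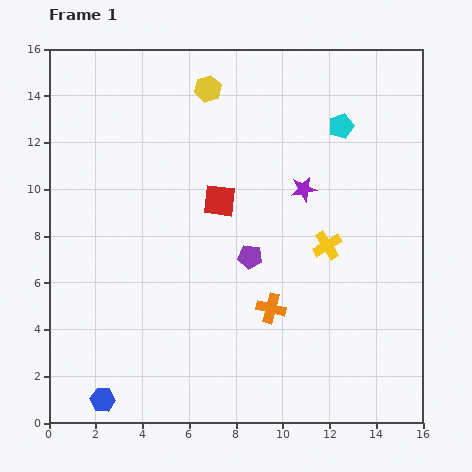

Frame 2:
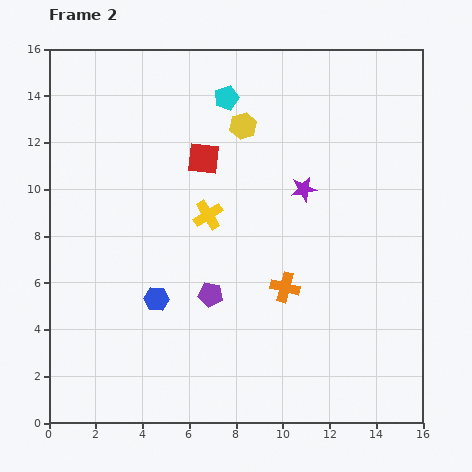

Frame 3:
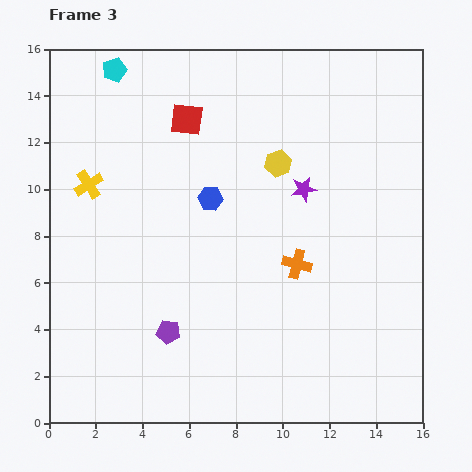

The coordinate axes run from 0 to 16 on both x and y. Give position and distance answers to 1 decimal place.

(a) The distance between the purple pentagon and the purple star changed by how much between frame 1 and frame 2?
+2.3

Distance in frame 1: 3.7. Distance in frame 2: 6.0.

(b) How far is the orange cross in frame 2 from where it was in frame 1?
1.1

The orange cross moved from (9.5, 4.9) to (10.1, 5.8), a distance of √(0.6² + 0.9²) ≈ 1.1.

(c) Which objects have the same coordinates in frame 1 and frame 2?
the purple star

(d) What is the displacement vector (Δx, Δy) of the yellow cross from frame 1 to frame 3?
(-10.2, 2.6)

The yellow cross was at (11.9, 7.6) in frame 1 and (1.7, 10.2) in frame 3.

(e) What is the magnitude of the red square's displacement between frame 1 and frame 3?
3.8

The red square moved from (7.3, 9.5) to (5.9, 13.0), a distance of √(1.4² + 3.5²) ≈ 3.8.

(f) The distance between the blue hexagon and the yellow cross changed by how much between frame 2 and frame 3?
+1.0

Distance in frame 2: 4.2. Distance in frame 3: 5.2.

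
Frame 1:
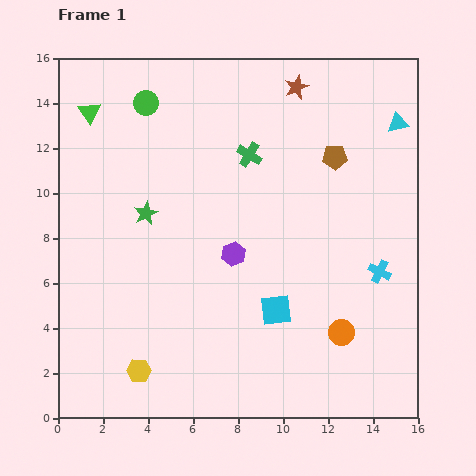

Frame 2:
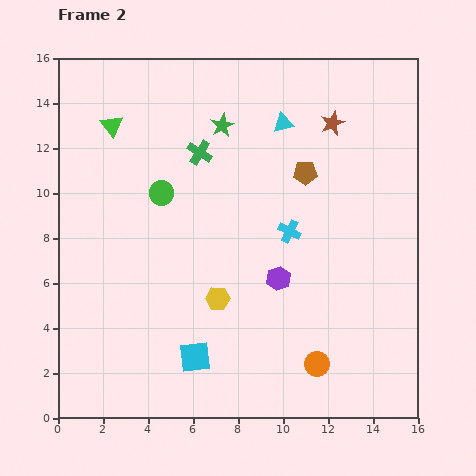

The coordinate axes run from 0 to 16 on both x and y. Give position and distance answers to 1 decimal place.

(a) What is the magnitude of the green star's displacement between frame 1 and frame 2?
5.2

The green star moved from (3.9, 9.1) to (7.3, 13.0), a distance of √(3.4² + 3.9²) ≈ 5.2.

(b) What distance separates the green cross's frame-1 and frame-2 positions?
2.2

The green cross moved from (8.5, 11.7) to (6.3, 11.8), a distance of √(2.2² + 0.1²) ≈ 2.2.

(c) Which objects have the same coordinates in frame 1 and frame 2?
none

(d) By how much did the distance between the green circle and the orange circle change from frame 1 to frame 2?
-3.1

Distance in frame 1: 13.4. Distance in frame 2: 10.3.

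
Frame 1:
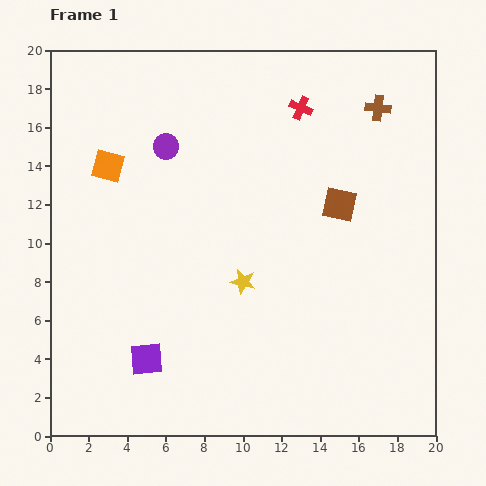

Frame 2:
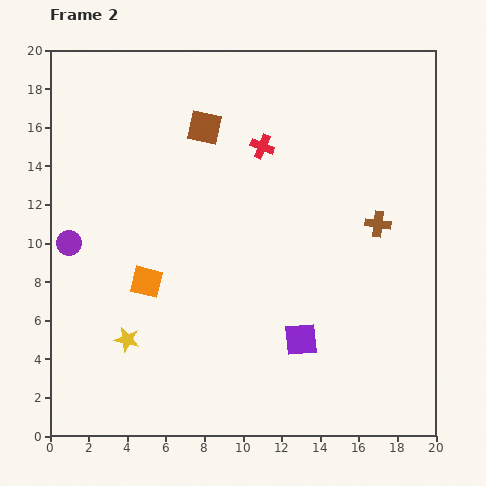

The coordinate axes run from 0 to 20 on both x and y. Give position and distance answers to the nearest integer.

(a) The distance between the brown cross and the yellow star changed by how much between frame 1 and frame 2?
+3

Distance in frame 1: 11. Distance in frame 2: 14.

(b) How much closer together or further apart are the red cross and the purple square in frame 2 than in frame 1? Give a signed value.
-5

Distance in frame 1: 15. Distance in frame 2: 10.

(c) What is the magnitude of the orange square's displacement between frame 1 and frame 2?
6

The orange square moved from (3, 14) to (5, 8), a distance of √(2² + 6²) ≈ 6.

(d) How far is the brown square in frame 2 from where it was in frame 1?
8

The brown square moved from (15, 12) to (8, 16), a distance of √(7² + 4²) ≈ 8.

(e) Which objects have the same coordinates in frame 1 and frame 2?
none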